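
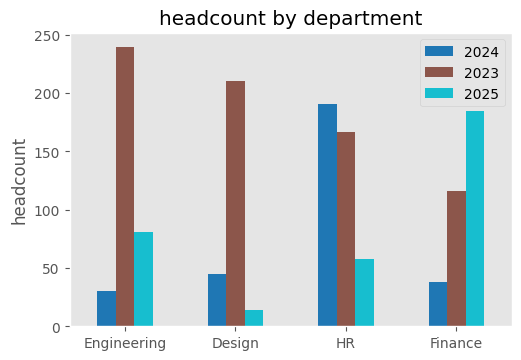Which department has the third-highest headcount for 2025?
Top 4 for 2025: Finance ≈ 180, Engineering ≈ 80, HR ≈ 60, Design ≈ 20.

HR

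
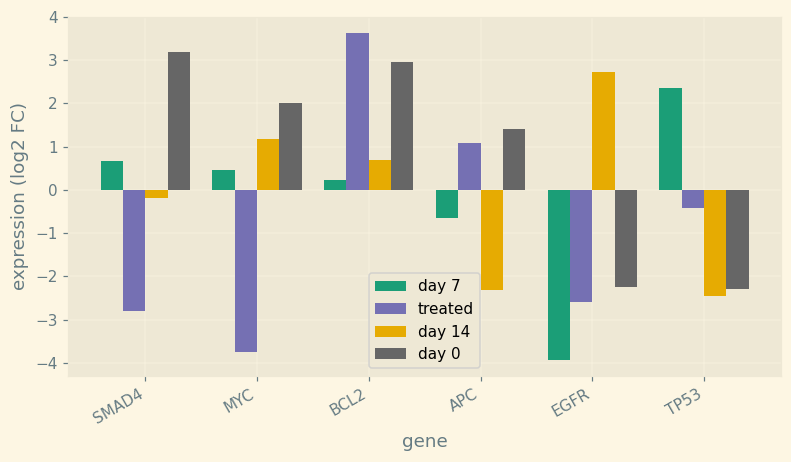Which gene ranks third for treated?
TP53

Top 4 for treated: BCL2 ≈ 4, APC ≈ 1, TP53 ≈ 0, EGFR ≈ -3.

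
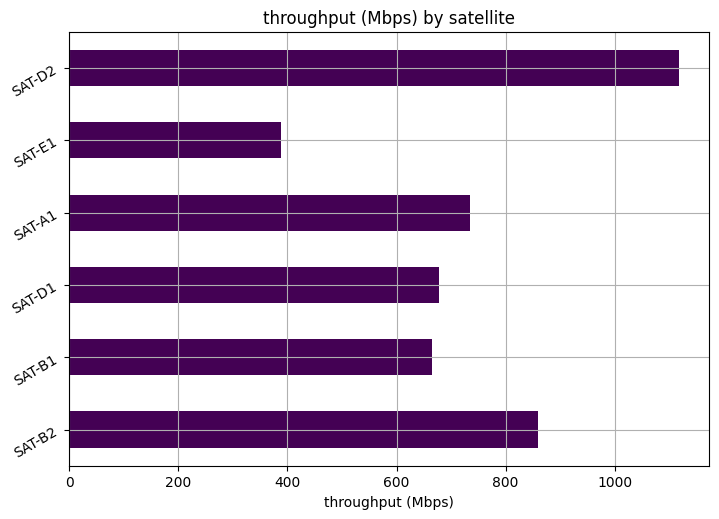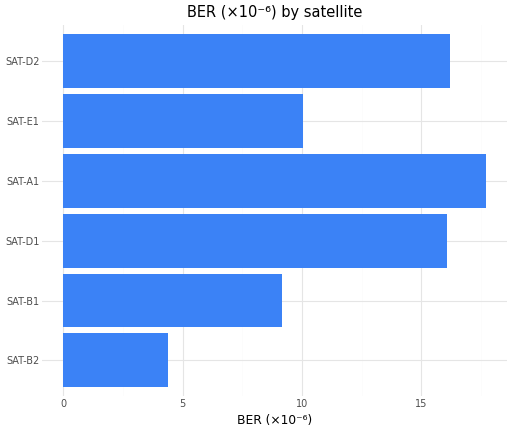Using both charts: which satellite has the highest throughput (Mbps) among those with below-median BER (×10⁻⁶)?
SAT-B2

Chart 2 median BER (×10⁻⁶) ≈ 14; below-median satellites: SAT-B2, SAT-B1, SAT-E1. Among those, SAT-B2 has the highest throughput (Mbps) (≈ 800).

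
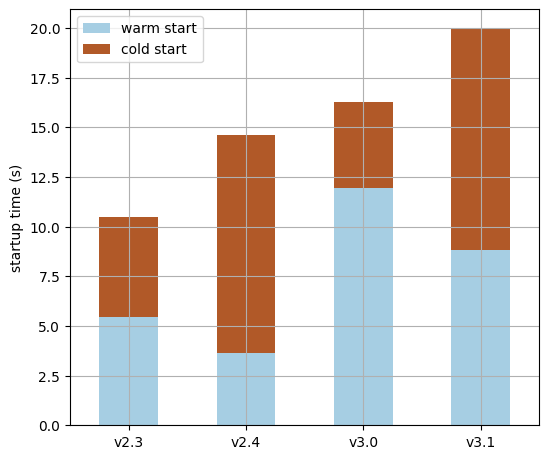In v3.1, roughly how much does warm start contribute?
≈ 8

warm start top ≈ 8, bottom ≈ 0; segment ≈ 8.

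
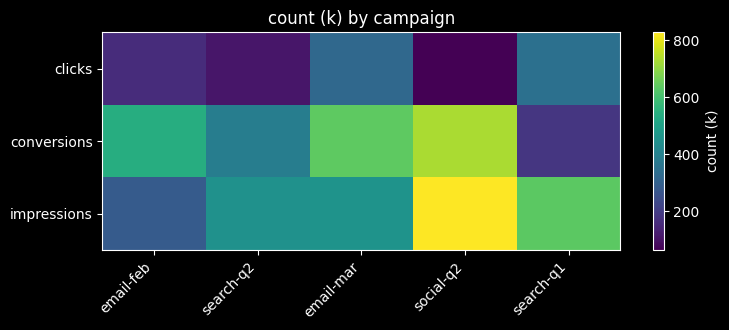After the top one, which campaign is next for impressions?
Top 3 for impressions: social-q2 ≈ 800, search-q1 ≈ 600, email-mar ≈ 500.

search-q1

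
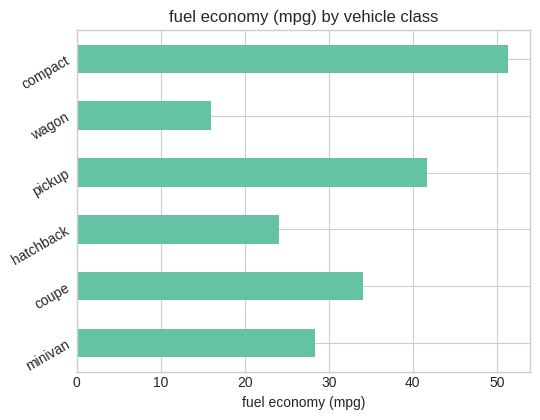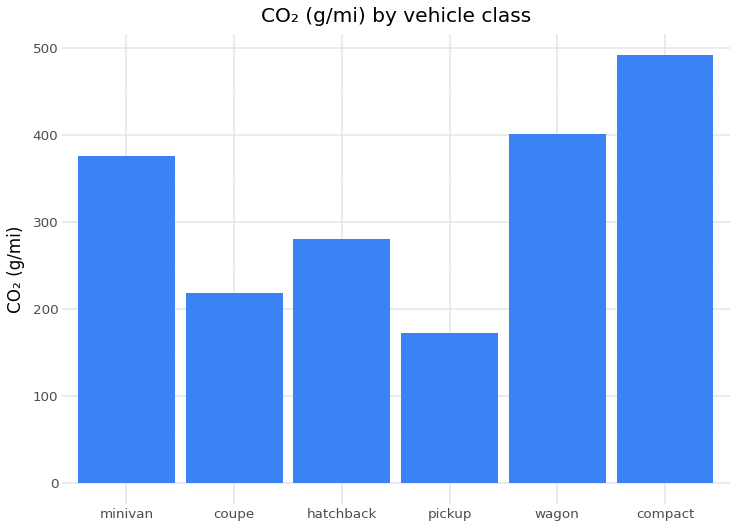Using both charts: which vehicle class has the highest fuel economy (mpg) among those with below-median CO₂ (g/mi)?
Chart 2 median CO₂ (g/mi) ≈ 350; below-median vehicle classes: coupe, hatchback, pickup. Among those, pickup has the highest fuel economy (mpg) (≈ 40).

pickup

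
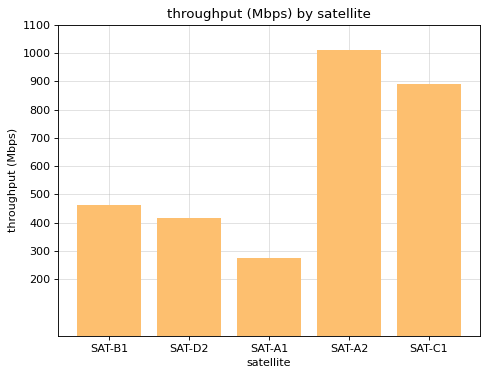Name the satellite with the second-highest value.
Top 3: SAT-A2 ≈ 1000, SAT-C1 ≈ 900, SAT-B1 ≈ 500.

SAT-C1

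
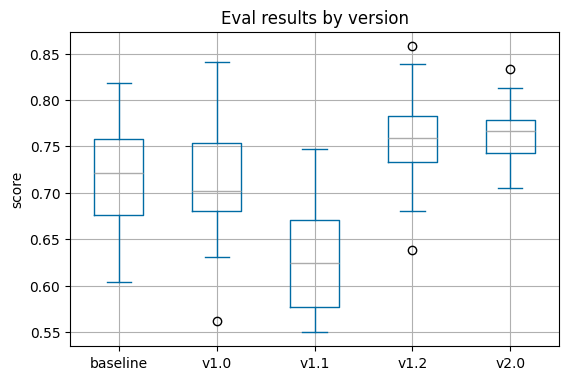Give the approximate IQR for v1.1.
≈ 0.10

Q3 ≈ 0.68, Q1 ≈ 0.58; IQR ≈ 0.10.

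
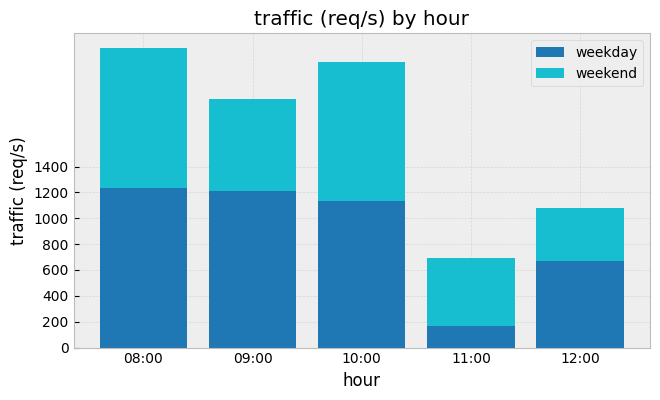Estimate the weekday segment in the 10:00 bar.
≈ 1200

weekday top ≈ 1200, bottom ≈ 0; segment ≈ 1200.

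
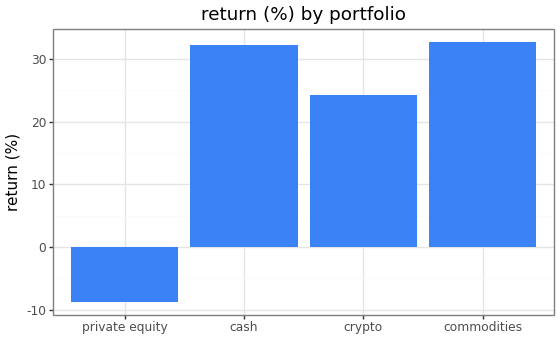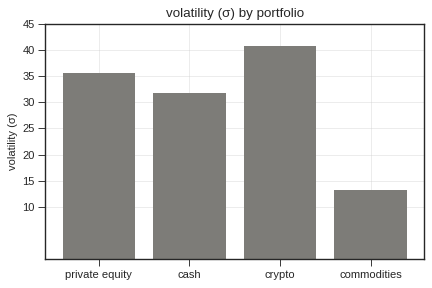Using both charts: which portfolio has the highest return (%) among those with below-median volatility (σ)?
commodities

Chart 2 median volatility (σ) ≈ 35; below-median portfolios: cash, commodities. Among those, commodities has the highest return (%) (≈ 35).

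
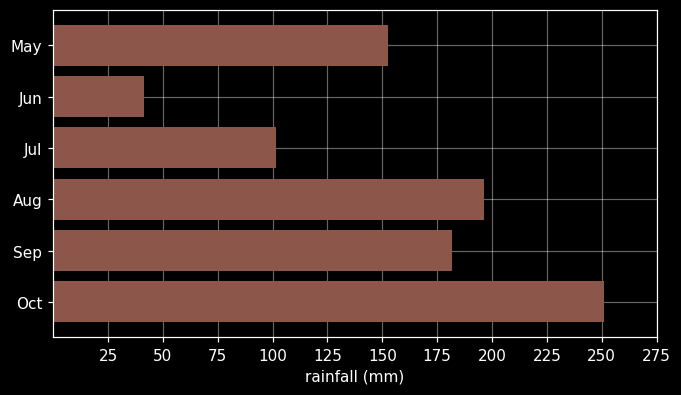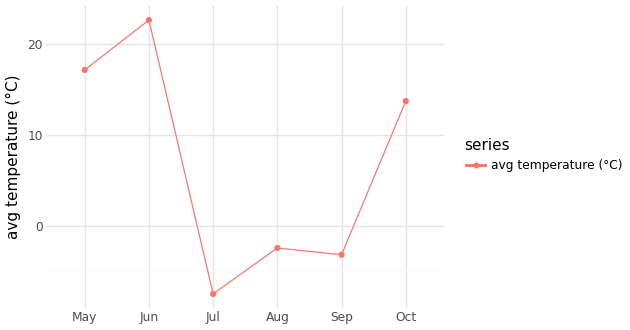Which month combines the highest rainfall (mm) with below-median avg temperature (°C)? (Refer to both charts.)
Aug

Chart 2 median avg temperature (°C) ≈ 5; below-median months: Jul, Aug, Sep. Among those, Aug has the highest rainfall (mm) (≈ 200).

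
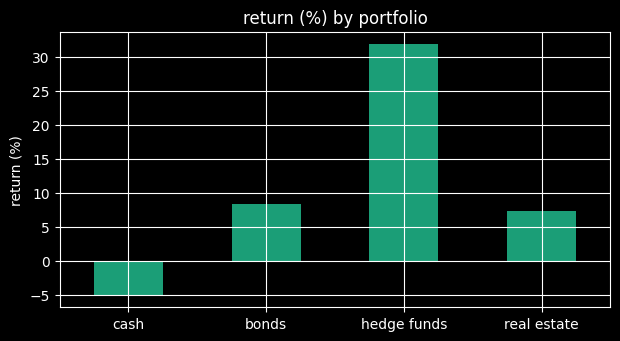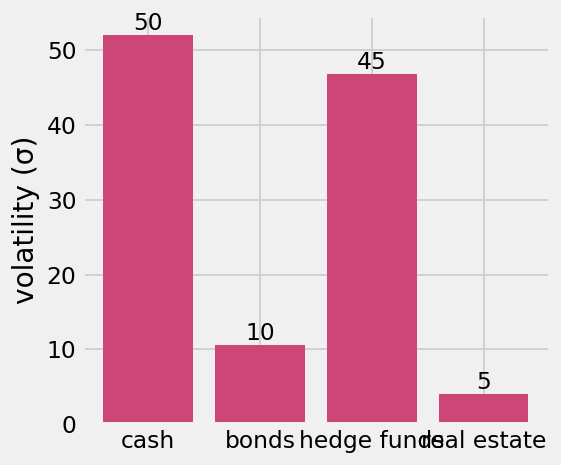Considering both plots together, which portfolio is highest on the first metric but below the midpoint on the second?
Chart 2 median volatility (σ) ≈ 30; below-median portfolios: bonds, real estate. Among those, bonds has the highest return (%) (≈ 10).

bonds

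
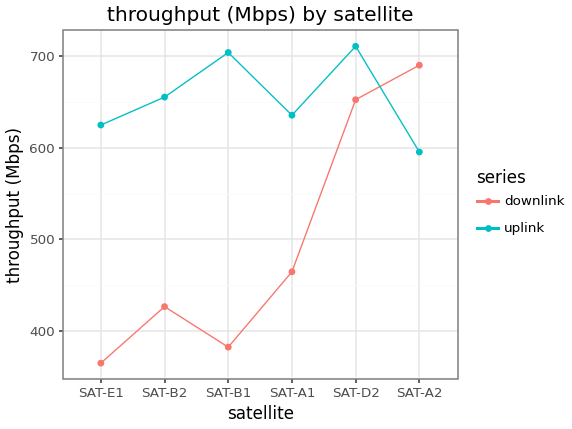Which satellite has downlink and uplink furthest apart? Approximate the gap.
SAT-B1: downlink ≈ 400, uplink ≈ 700 → gap ≈ 300. Next-largest (SAT-E1) is only ≈ 250.

SAT-B1, ≈ 300 Mbps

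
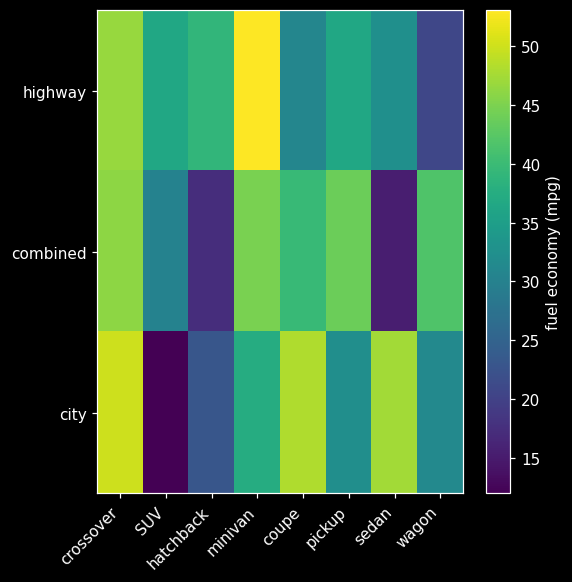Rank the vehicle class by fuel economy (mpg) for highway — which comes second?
crossover

Top 3 for highway: minivan ≈ 55, crossover ≈ 45, hatchback ≈ 40.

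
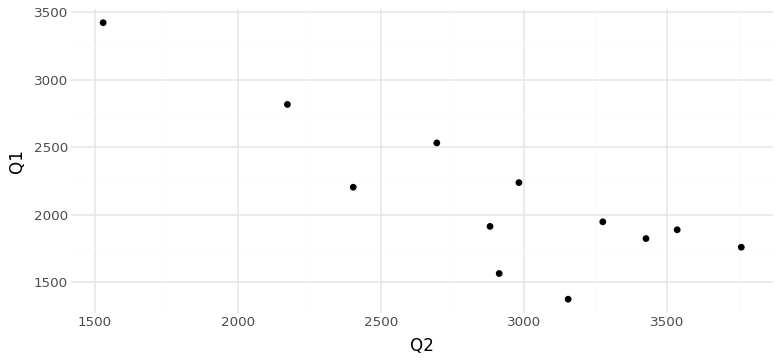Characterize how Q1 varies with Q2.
negative, strong

Points are negatively correlated; strong (|r| ≈ 0.8).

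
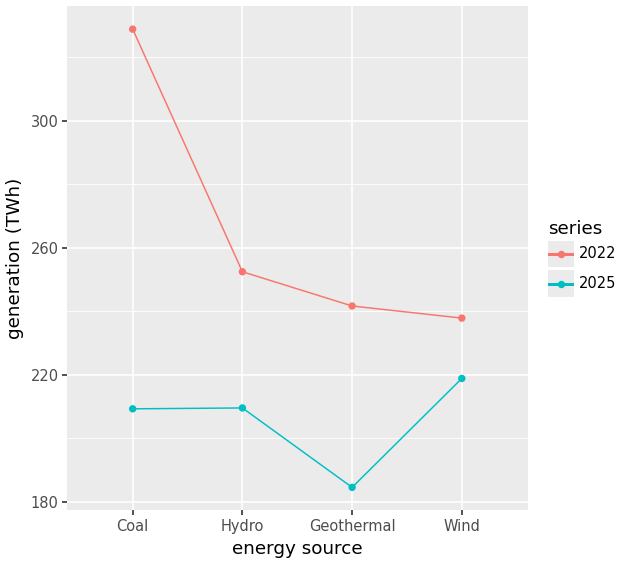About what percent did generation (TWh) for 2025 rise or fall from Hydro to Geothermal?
Hydro ≈ 200, Geothermal ≈ 180; (180 − 200) / 200 ≈ -10%.

≈ -10%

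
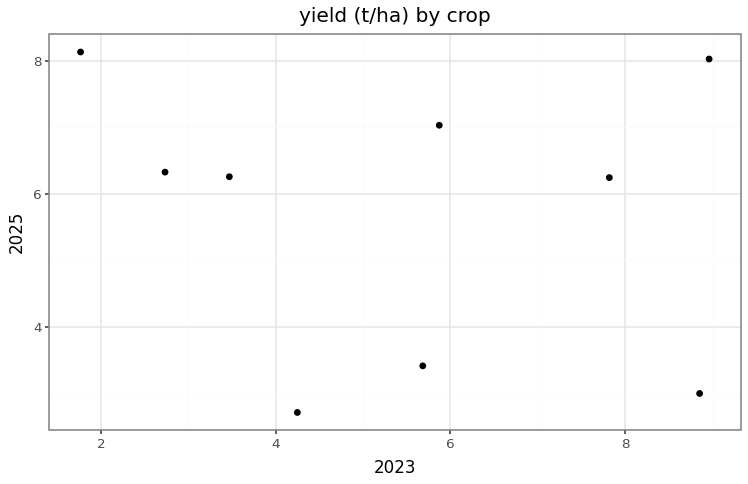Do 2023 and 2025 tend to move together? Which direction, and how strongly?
no clear correlation

Points are roughly uncorrelated; weak (|r| ≈ 0.2).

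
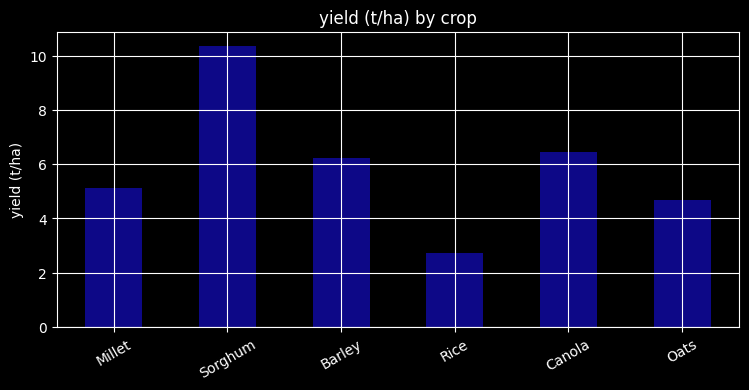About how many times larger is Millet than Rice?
≈ 1.67×

Millet ≈ 5, Rice ≈ 3; 5/3 ≈ 1.67.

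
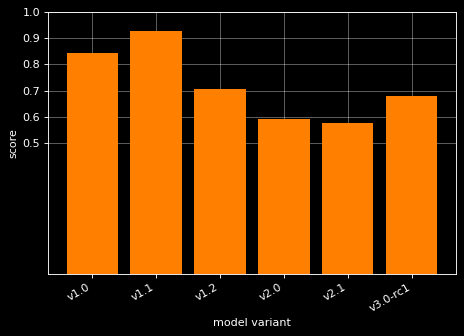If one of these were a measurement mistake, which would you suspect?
v1.1 ≈ 0.9; the rest sit between ≈ 0.6 and ≈ 0.8.

v1.1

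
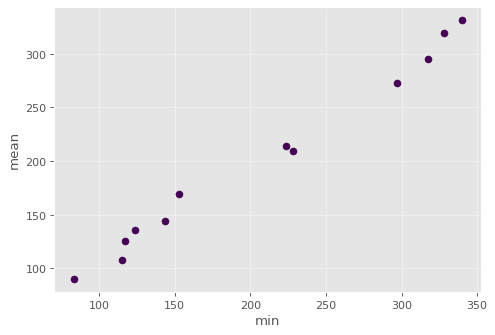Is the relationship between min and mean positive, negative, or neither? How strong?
positive, strong

Points are positively correlated; strong (|r| ≈ 1.0).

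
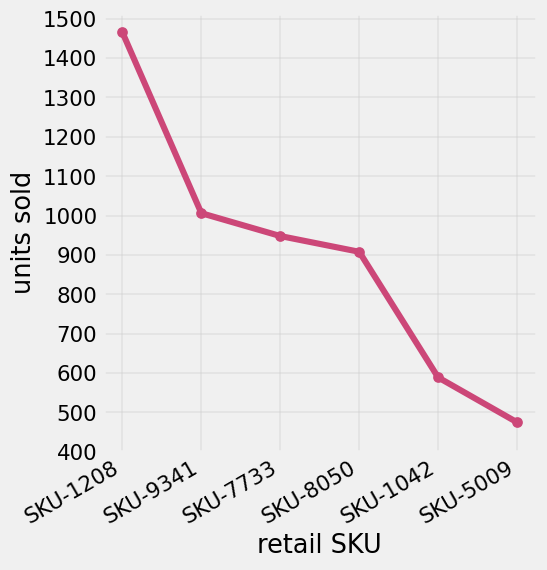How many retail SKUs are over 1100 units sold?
1

Above 1100: SKU-1208.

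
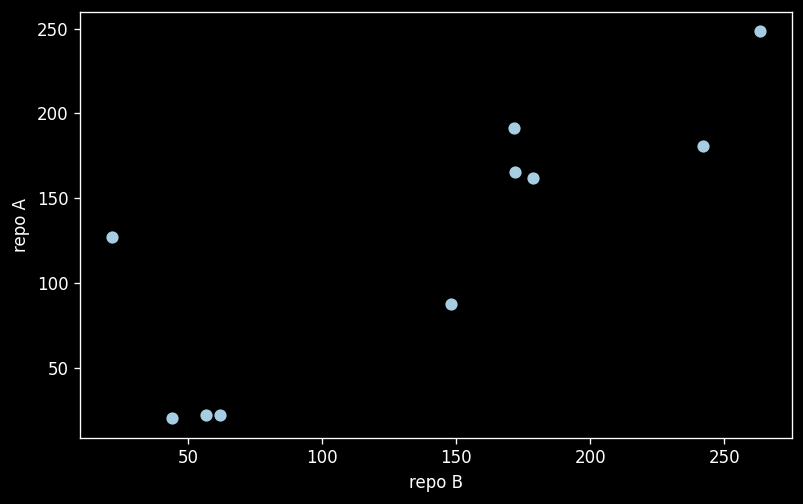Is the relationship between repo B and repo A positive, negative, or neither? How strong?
positive, strong

Points are positively correlated; strong (|r| ≈ 0.8).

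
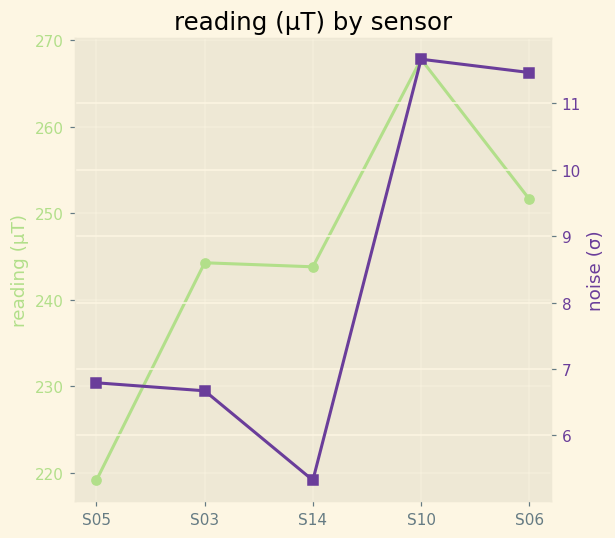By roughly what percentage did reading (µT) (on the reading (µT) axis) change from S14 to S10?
≈ +10.2%

S14 ≈ 245, S10 ≈ 270; (270 − 245) / 245 ≈ +10.2%.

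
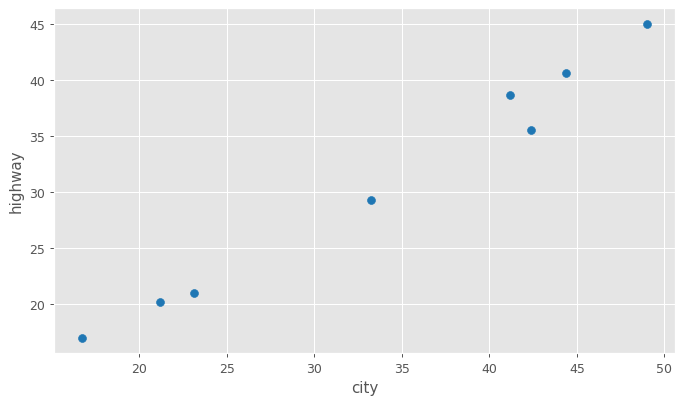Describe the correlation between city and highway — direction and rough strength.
positive, strong

Points are positively correlated; strong (|r| ≈ 1.0).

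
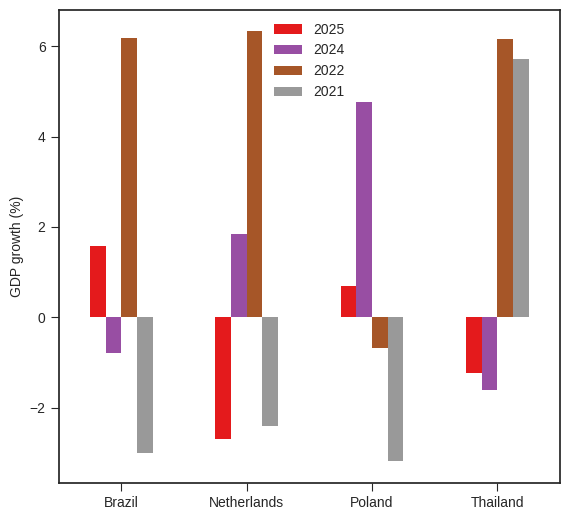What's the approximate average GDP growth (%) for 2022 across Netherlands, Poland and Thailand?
(6 + -1 + 6) / 3 ≈ 4.

≈ 4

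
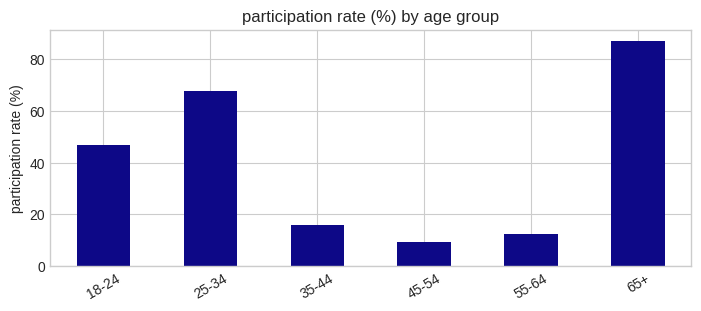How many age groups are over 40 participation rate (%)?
3

Above 40: 18-24, 25-34, 65+.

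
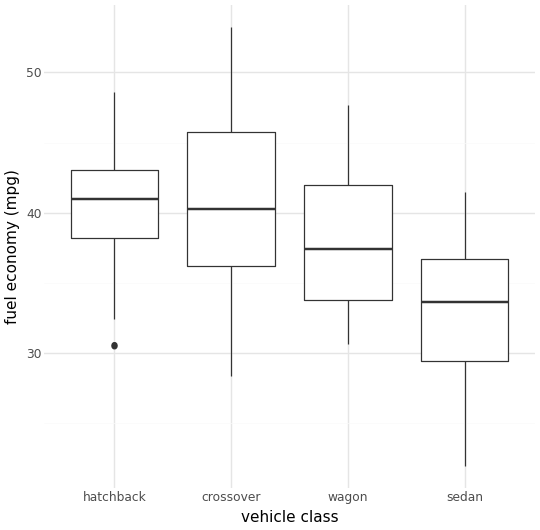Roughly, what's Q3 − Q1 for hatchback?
Q3 ≈ 43, Q1 ≈ 38; IQR ≈ 5.

≈ 5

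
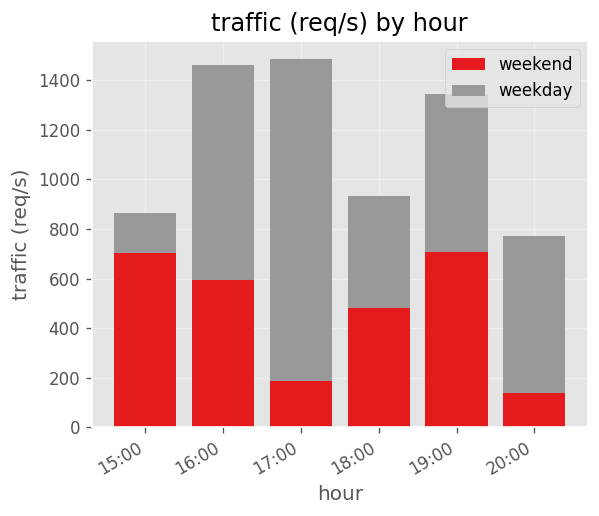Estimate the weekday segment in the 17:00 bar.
≈ 1200

weekday top ≈ 1400, bottom ≈ 200; segment ≈ 1200.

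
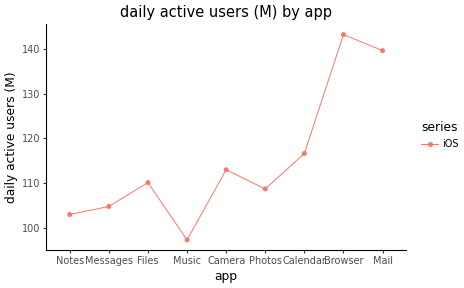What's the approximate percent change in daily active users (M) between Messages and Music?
≈ -9.5%

Messages ≈ 105, Music ≈ 95; (95 − 105) / 105 ≈ -9.5%.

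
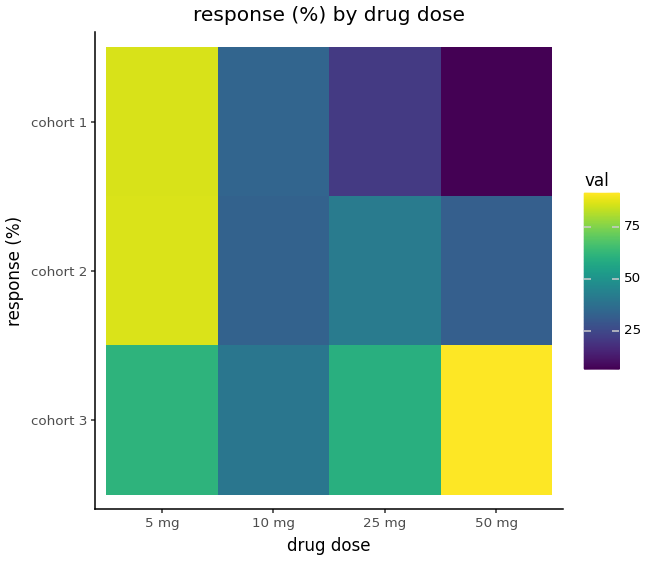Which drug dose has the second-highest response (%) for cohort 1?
10 mg

Top 3 for cohort 1: 5 mg ≈ 90, 10 mg ≈ 30, 25 mg ≈ 20.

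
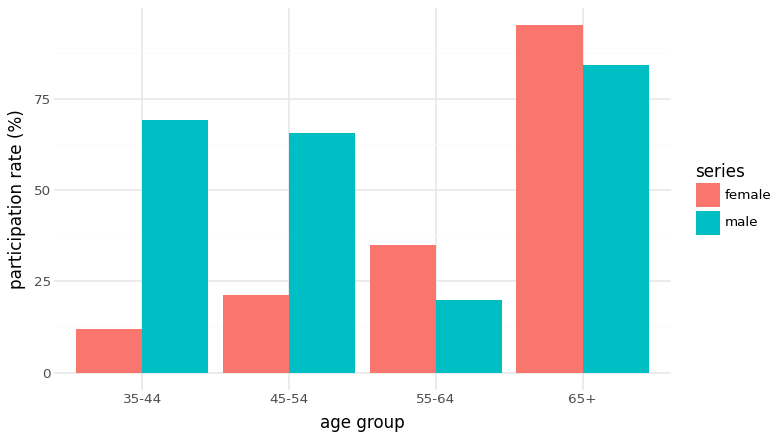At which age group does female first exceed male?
45-54: female ≈ 20 vs male ≈ 70 (not yet); 55-64: female ≈ 30 vs male ≈ 20 (first crossover).

55-64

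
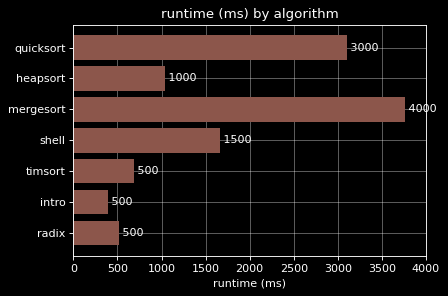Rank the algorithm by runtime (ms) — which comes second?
Top 3: mergesort ≈ 4000, quicksort ≈ 3000, shell ≈ 1500.

quicksort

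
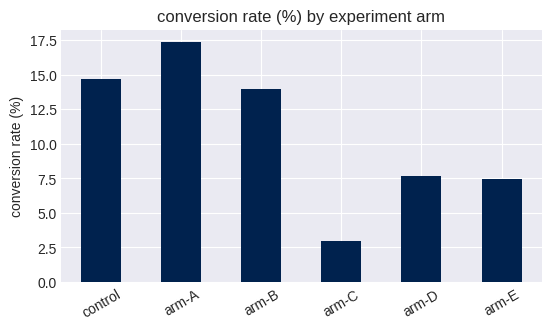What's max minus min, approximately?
≈ 16

Max arm-A ≈ 18, min arm-C ≈ 2; range ≈ 16.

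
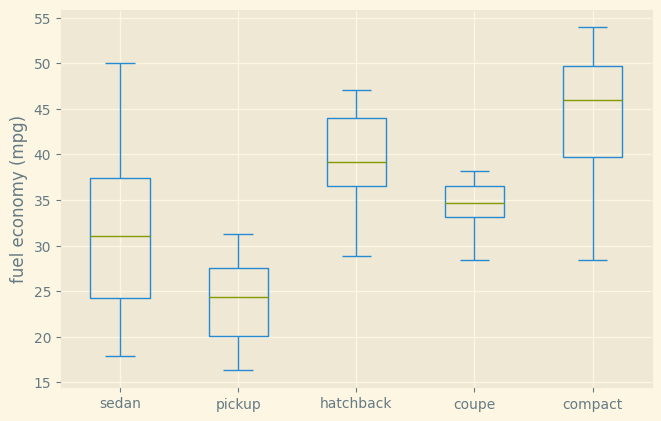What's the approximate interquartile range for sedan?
≈ 14

Q3 ≈ 38, Q1 ≈ 24; IQR ≈ 14.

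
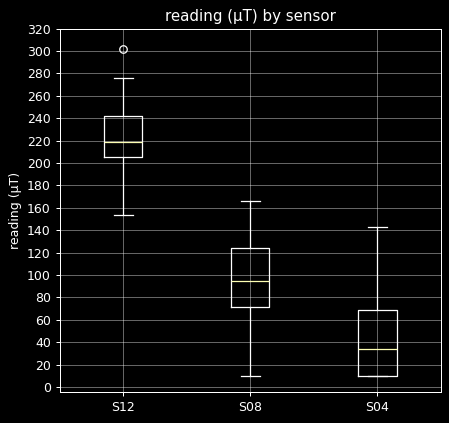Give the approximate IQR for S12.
≈ 40

Q3 ≈ 240, Q1 ≈ 200; IQR ≈ 40.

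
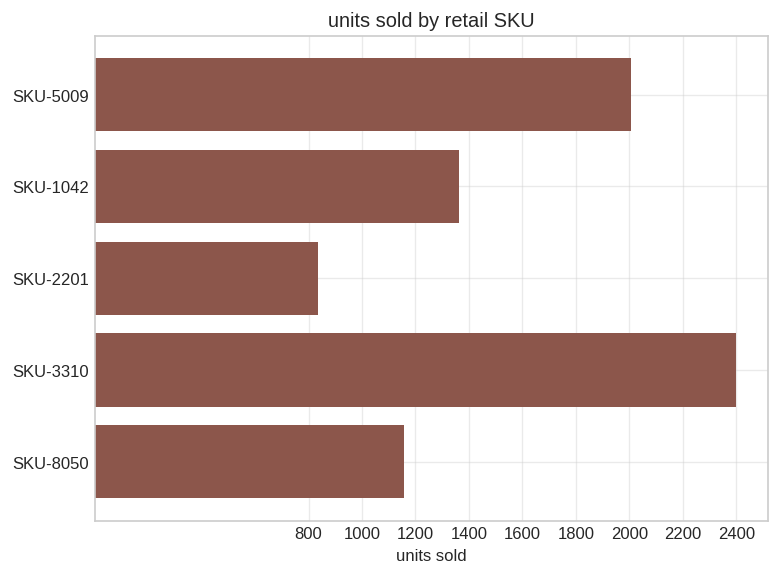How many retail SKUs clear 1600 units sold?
Above 1600: SKU-5009, SKU-3310.

2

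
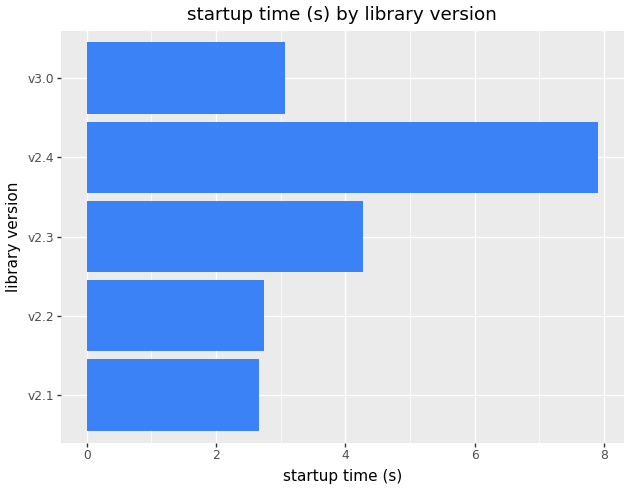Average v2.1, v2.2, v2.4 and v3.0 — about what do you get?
(3 + 3 + 8 + 3) / 4 ≈ 4.

≈ 4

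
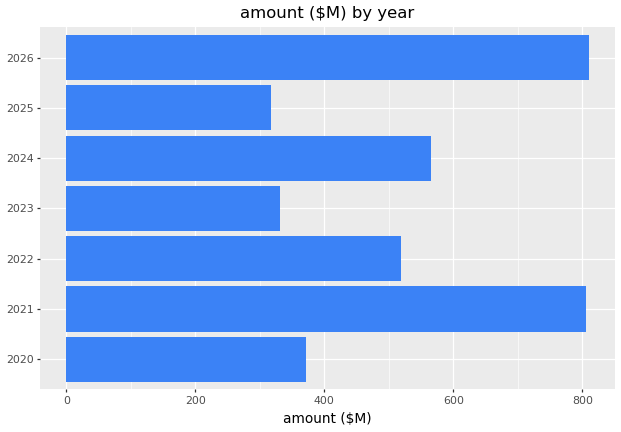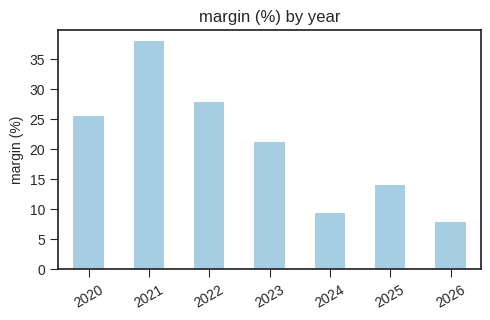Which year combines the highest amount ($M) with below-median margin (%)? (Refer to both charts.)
2026

Chart 2 median margin (%) ≈ 20; below-median years: 2024, 2025, 2026. Among those, 2026 has the highest amount ($M) (≈ 800).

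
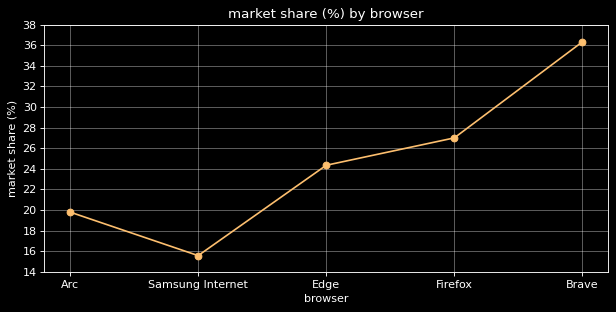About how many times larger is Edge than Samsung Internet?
Edge ≈ 24, Samsung Internet ≈ 16; 24/16 ≈ 1.5.

≈ 1.5×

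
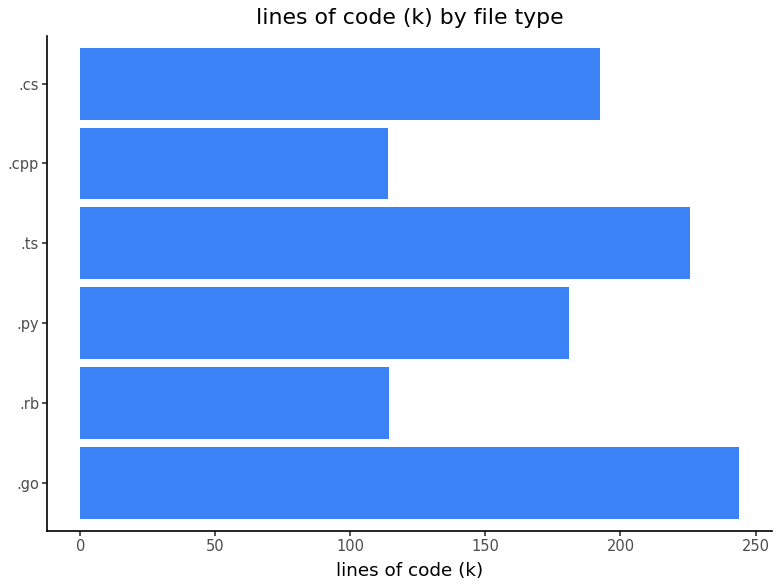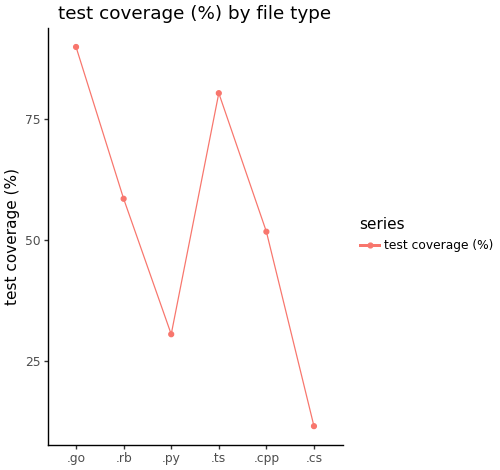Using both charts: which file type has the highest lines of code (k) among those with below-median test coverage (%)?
Chart 2 median test coverage (%) ≈ 60; below-median file types: .py, .cpp, .cs. Among those, .cs has the highest lines of code (k) (≈ 200).

.cs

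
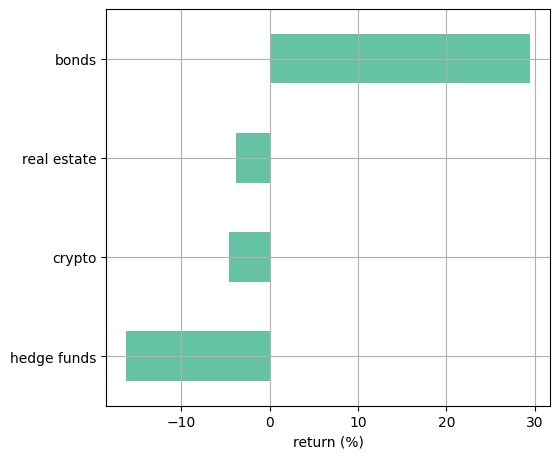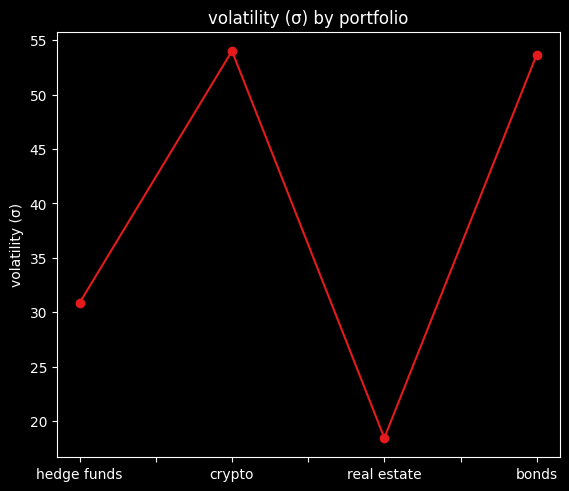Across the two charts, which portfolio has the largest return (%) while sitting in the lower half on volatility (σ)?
real estate

Chart 2 median volatility (σ) ≈ 40; below-median portfolios: hedge funds, real estate. Among those, real estate has the highest return (%) (≈ -5).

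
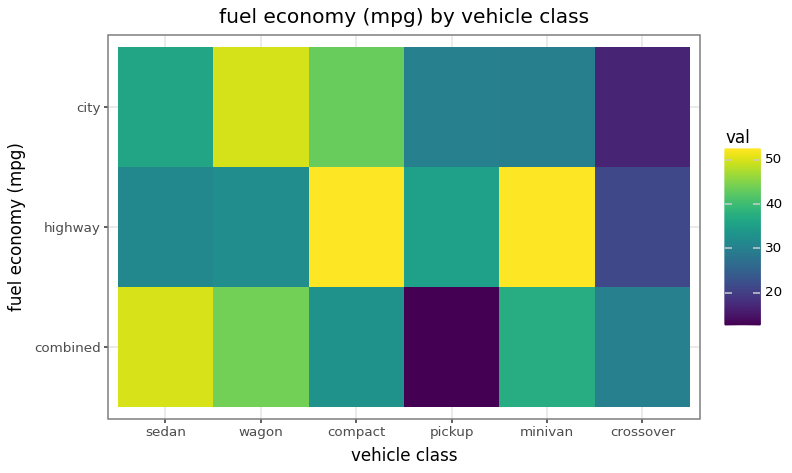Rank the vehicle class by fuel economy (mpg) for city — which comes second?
compact

Top 3 for city: wagon ≈ 50, compact ≈ 45, sedan ≈ 35.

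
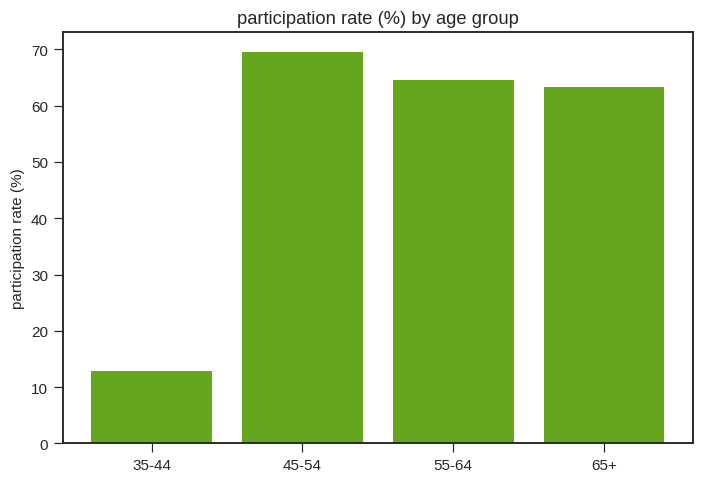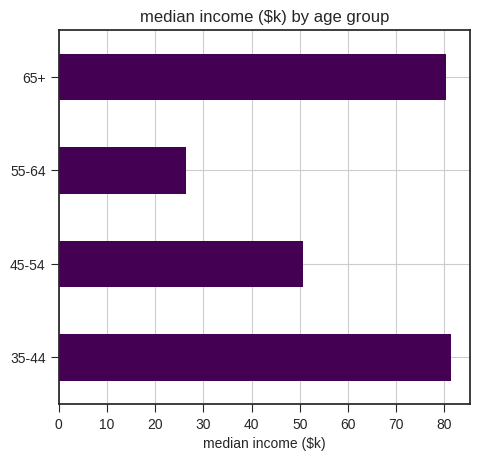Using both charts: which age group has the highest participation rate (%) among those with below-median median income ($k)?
Chart 2 median median income ($k) ≈ 70; below-median age groups: 45-54, 55-64. Among those, 45-54 has the highest participation rate (%) (≈ 70).

45-54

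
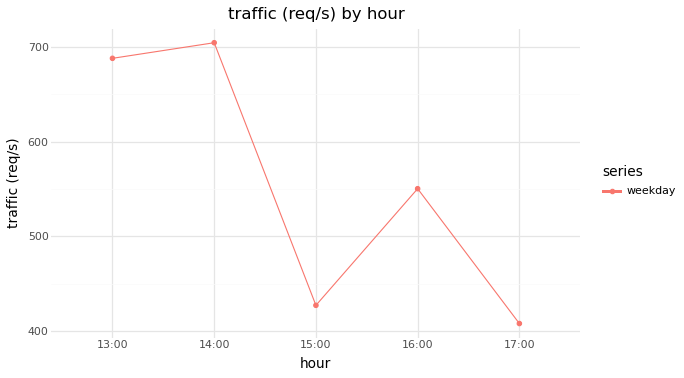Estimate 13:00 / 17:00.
≈ 1.75×

13:00 ≈ 700, 17:00 ≈ 400; 700/400 ≈ 1.75.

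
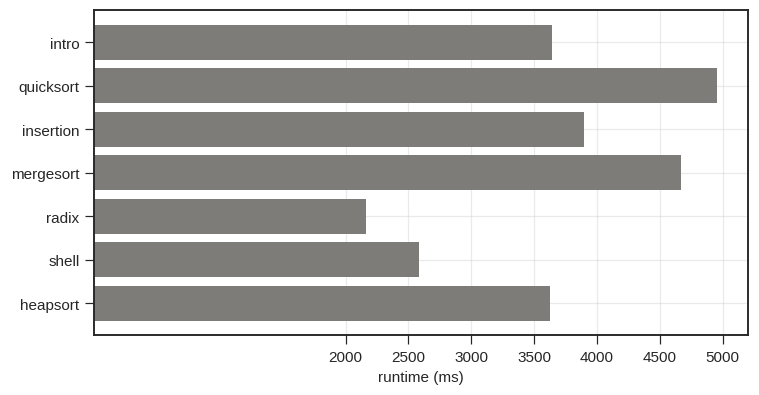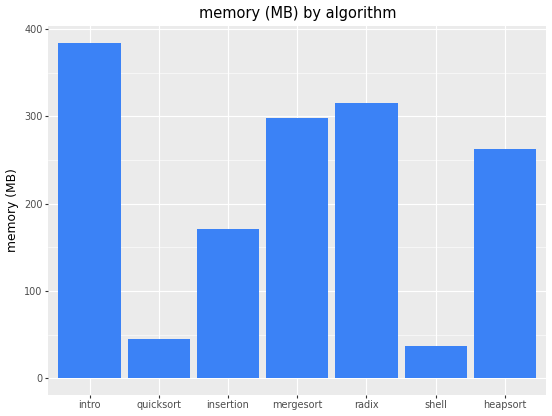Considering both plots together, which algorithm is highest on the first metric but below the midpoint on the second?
Chart 2 median memory (MB) ≈ 250; below-median algorithms: quicksort, insertion, shell. Among those, quicksort has the highest runtime (ms) (≈ 5000).

quicksort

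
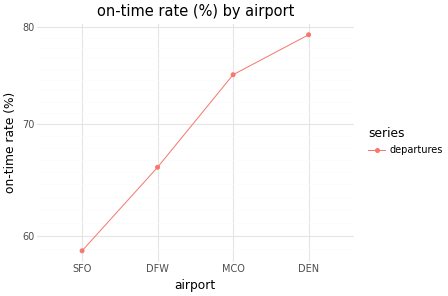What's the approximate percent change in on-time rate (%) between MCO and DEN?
≈ +8.1%

MCO ≈ 74, DEN ≈ 80; (80 − 74) / 74 ≈ +8.1%.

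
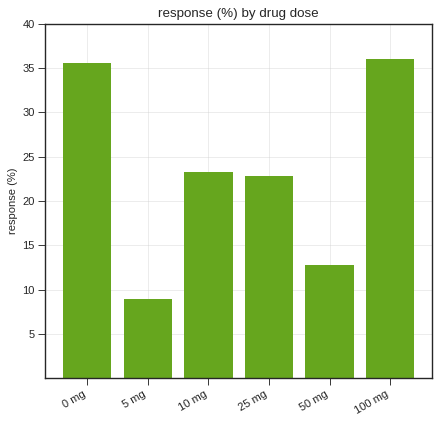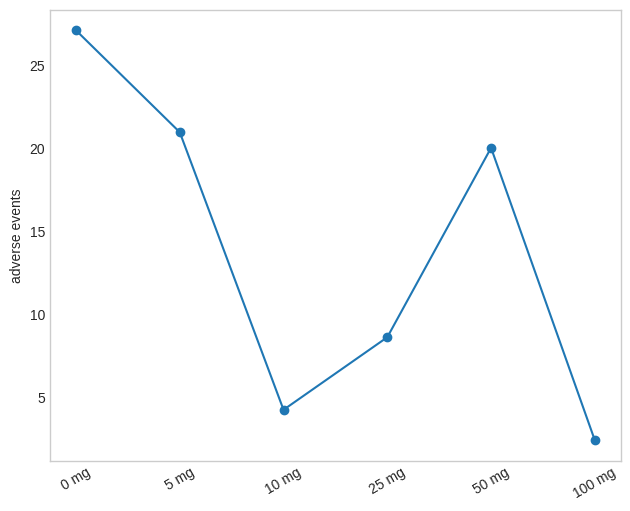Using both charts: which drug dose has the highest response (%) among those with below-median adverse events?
Chart 2 median adverse events ≈ 15; below-median drug doses: 10 mg, 25 mg, 100 mg. Among those, 100 mg has the highest response (%) (≈ 35).

100 mg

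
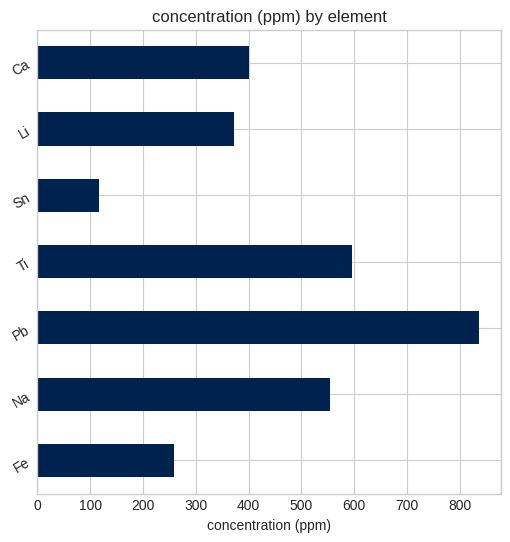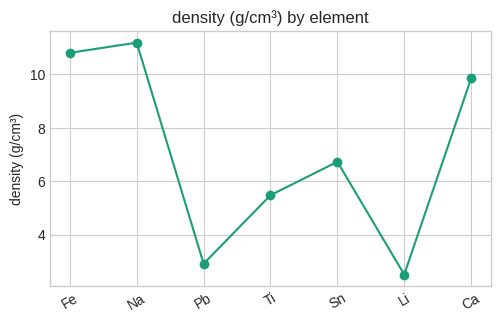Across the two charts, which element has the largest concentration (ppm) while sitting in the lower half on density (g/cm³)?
Chart 2 median density (g/cm³) ≈ 6; below-median elements: Pb, Ti, Li. Among those, Pb has the highest concentration (ppm) (≈ 800).

Pb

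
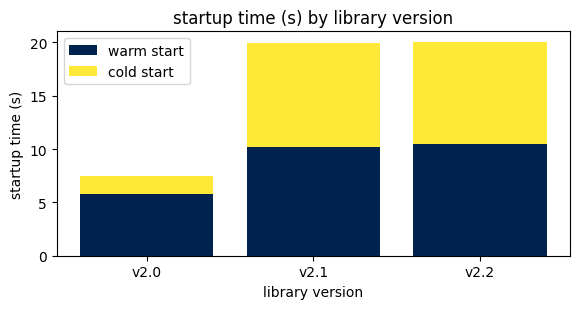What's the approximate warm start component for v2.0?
warm start top ≈ 6, bottom ≈ 0; segment ≈ 6.

≈ 6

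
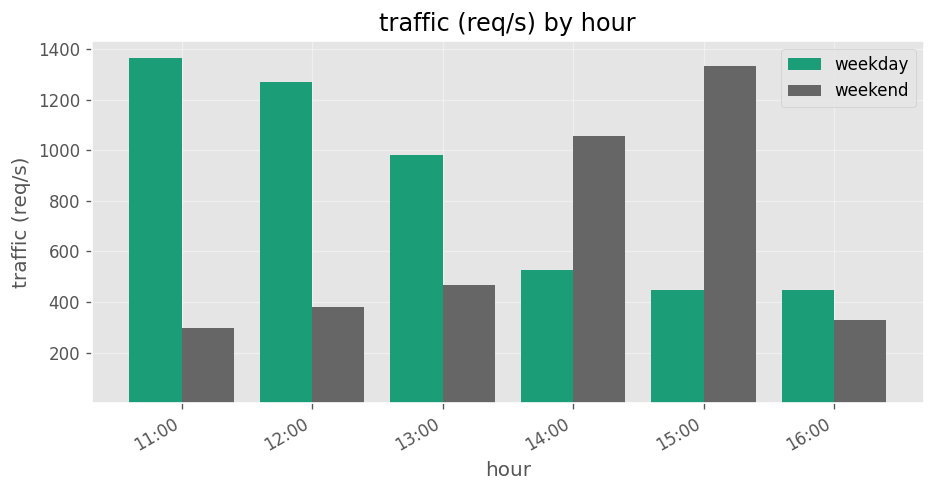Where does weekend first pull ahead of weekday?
13:00: weekend ≈ 400 vs weekday ≈ 1000 (not yet); 14:00: weekend ≈ 1000 vs weekday ≈ 600 (first crossover).

14:00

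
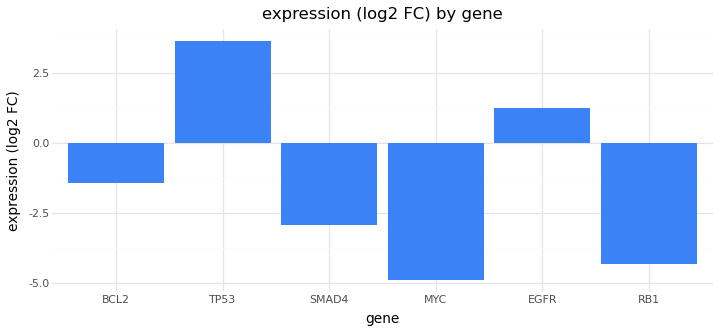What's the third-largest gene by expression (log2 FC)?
BCL2

Top 4: TP53 ≈ 4, EGFR ≈ 1, BCL2 ≈ -1, SMAD4 ≈ -3.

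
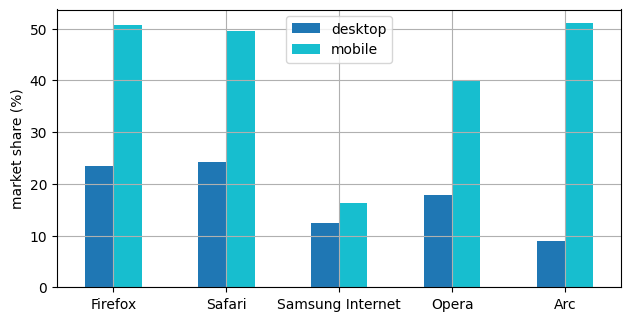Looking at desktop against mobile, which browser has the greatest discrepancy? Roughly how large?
Arc: desktop ≈ 10, mobile ≈ 50 → gap ≈ 40. Next-largest (Firefox) is only ≈ 25.

Arc, ≈ 40 %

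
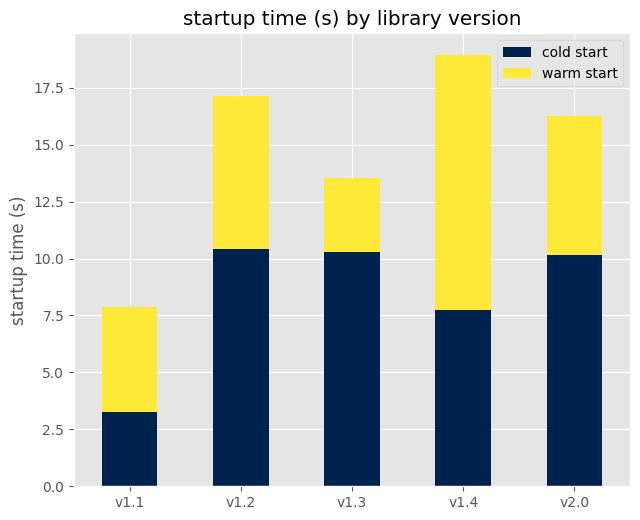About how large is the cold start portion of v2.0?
≈ 10

cold start top ≈ 10, bottom ≈ 0; segment ≈ 10.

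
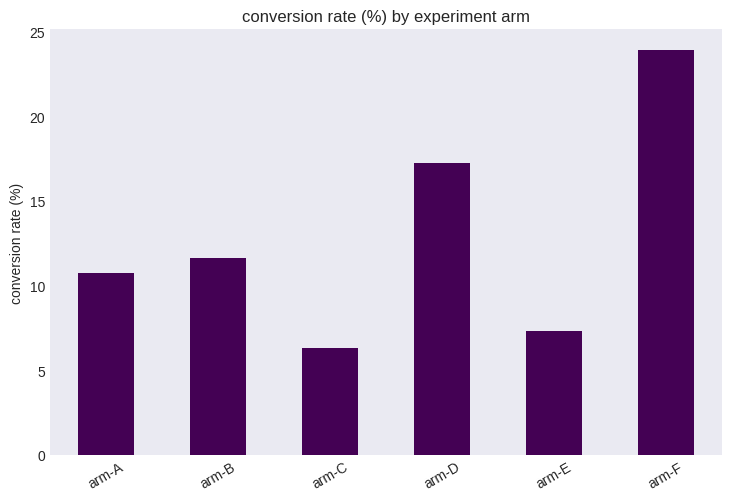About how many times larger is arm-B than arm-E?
arm-B ≈ 12, arm-E ≈ 8; 12/8 ≈ 1.5.

≈ 1.5×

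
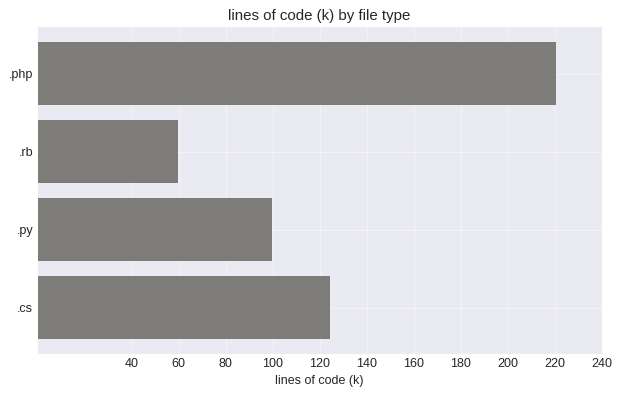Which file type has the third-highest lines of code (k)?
.py

Top 4: .php ≈ 220, .cs ≈ 120, .py ≈ 100, .rb ≈ 60.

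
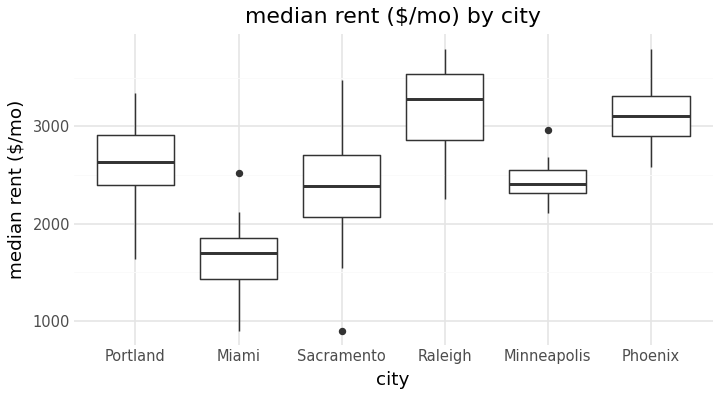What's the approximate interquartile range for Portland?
≈ 600

Q3 ≈ 3000, Q1 ≈ 2400; IQR ≈ 600.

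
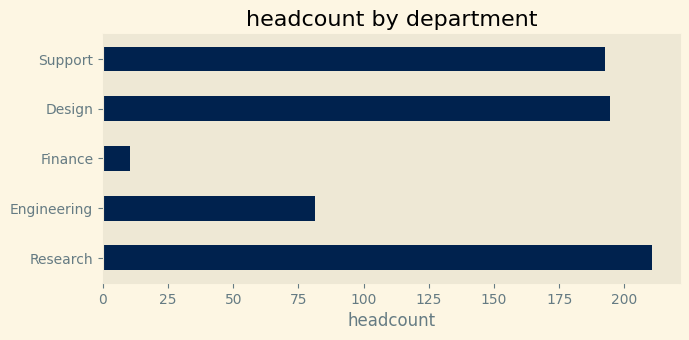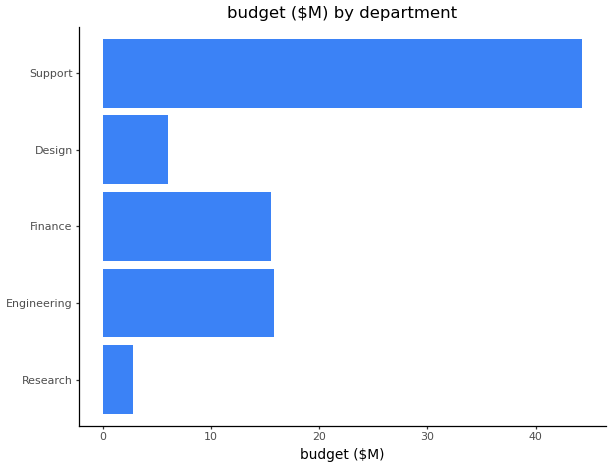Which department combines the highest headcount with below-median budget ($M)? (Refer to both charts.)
Research

Chart 2 median budget ($M) ≈ 15; below-median departments: Research, Design. Among those, Research has the highest headcount (≈ 220).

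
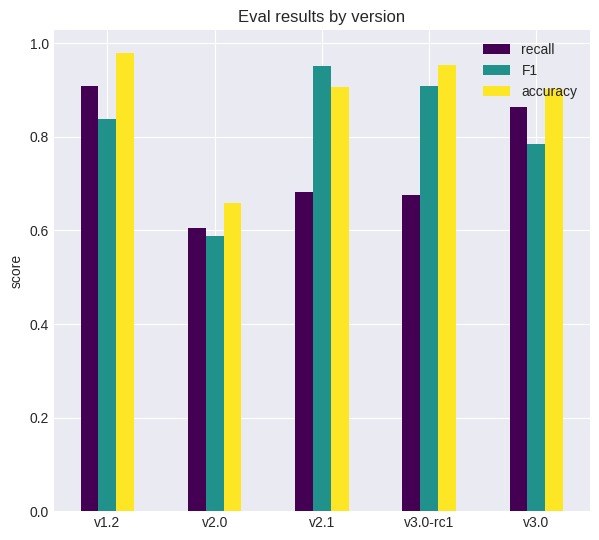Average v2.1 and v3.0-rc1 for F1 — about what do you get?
(1.0 + 0.9) / 2 ≈ 0.95.

≈ 0.95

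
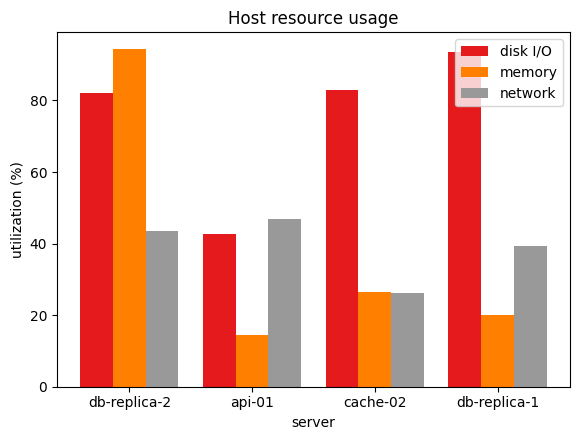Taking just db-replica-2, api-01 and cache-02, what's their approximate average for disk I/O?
≈ 67

(80 + 40 + 80) / 3 ≈ 67.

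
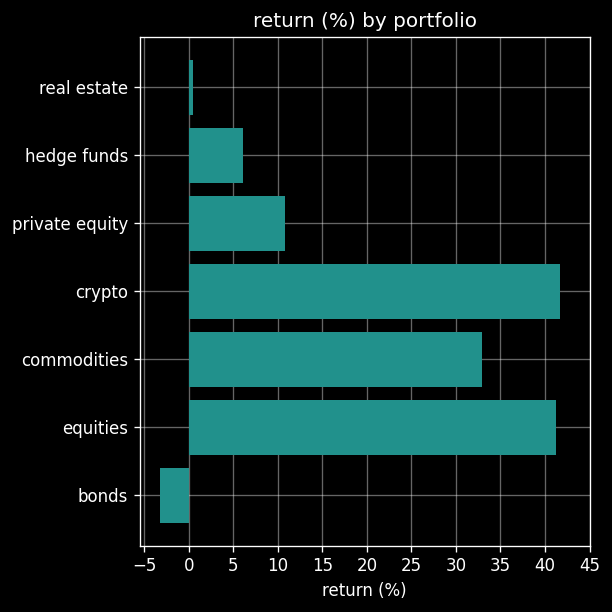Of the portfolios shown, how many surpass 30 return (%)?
3

Above 30: crypto, commodities, equities.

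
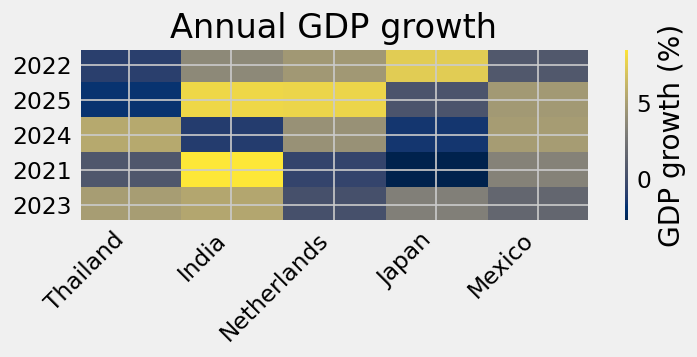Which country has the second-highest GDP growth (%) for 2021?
Mexico

Top 3 for 2021: India ≈ 9, Mexico ≈ 3, Thailand ≈ 1.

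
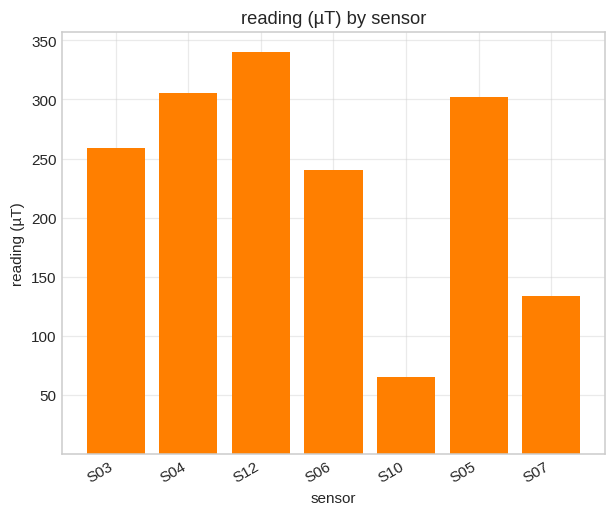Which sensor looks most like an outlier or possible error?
S10

S10 ≈ 50; the rest sit between ≈ 150 and ≈ 350.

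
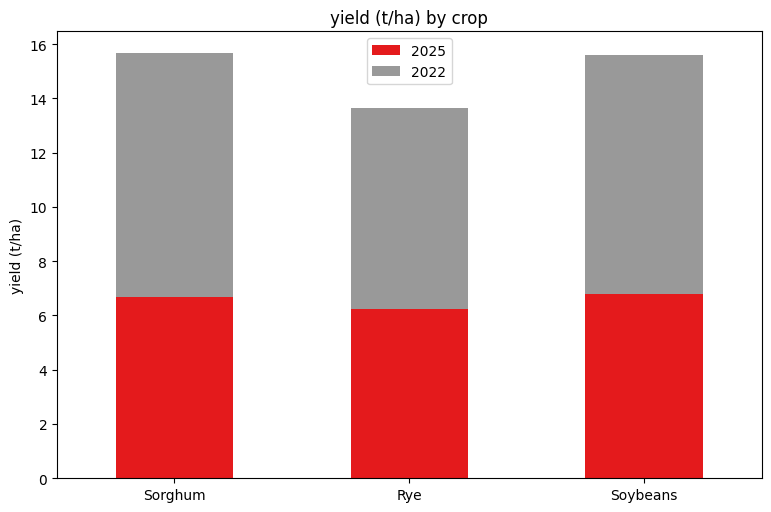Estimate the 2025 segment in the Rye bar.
2025 top ≈ 6, bottom ≈ 0; segment ≈ 6.

≈ 6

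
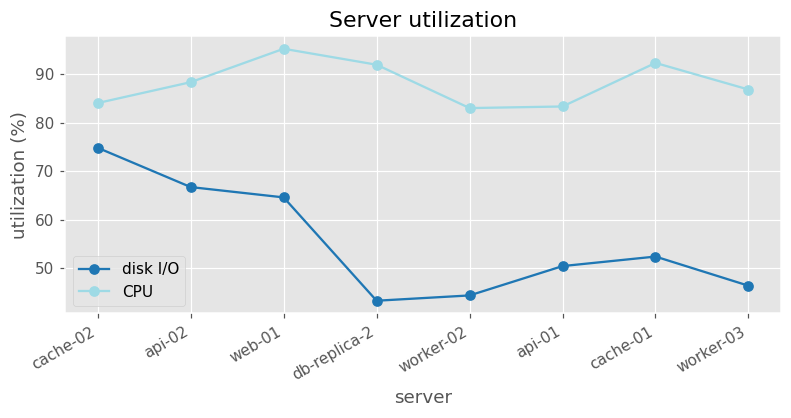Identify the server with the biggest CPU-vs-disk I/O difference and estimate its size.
db-replica-2, ≈ 45 %

db-replica-2: CPU ≈ 90, disk I/O ≈ 45 → gap ≈ 45. Next-largest (worker-03) is only ≈ 40.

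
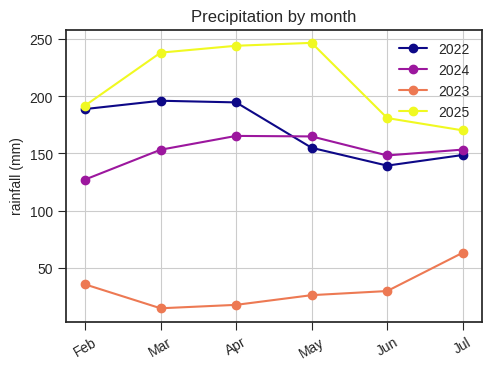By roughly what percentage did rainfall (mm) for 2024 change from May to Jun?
≈ -12.5%

May ≈ 160, Jun ≈ 140; (140 − 160) / 160 ≈ -12.5%.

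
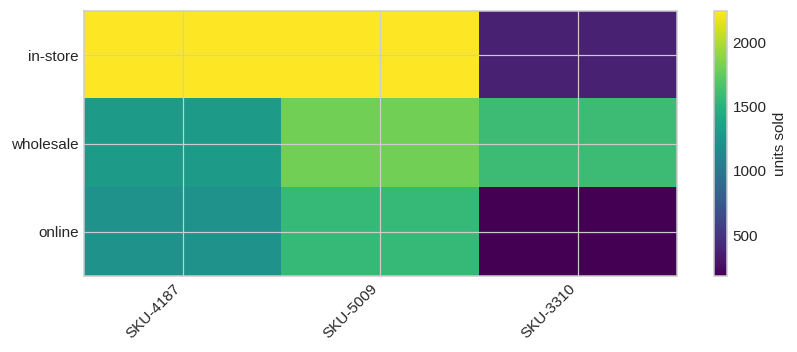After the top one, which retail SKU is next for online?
SKU-4187

Top 3 for online: SKU-5009 ≈ 1600, SKU-4187 ≈ 1200, SKU-3310 ≈ 200.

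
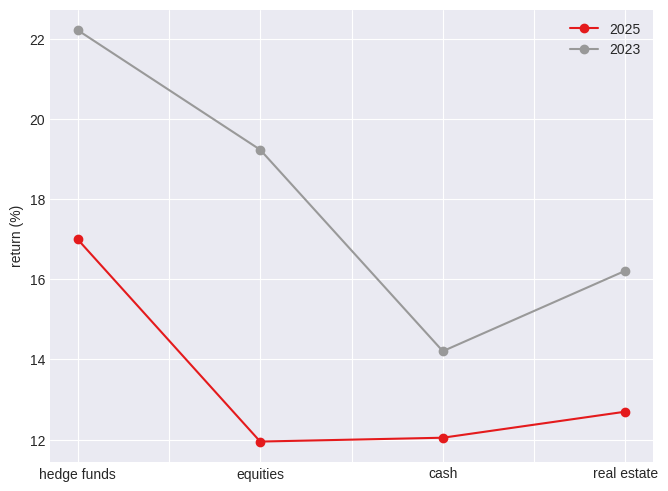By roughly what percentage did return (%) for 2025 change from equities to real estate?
≈ +8.3%

equities ≈ 12, real estate ≈ 13; (13 − 12) / 12 ≈ +8.3%.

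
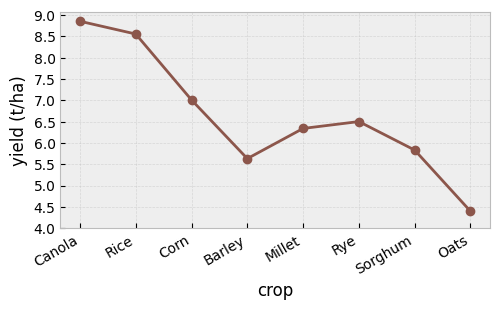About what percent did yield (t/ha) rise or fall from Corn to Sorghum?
Corn ≈ 7.0, Sorghum ≈ 6.0; (6.0 − 7.0) / 7.0 ≈ -14.3%.

≈ -14.3%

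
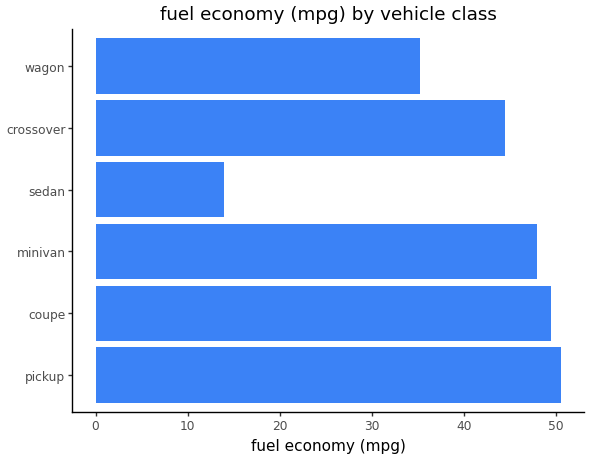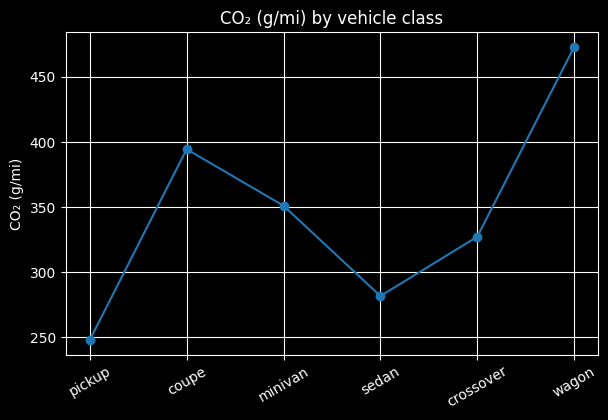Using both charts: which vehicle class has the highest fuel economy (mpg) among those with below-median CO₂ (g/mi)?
pickup

Chart 2 median CO₂ (g/mi) ≈ 350; below-median vehicle classes: pickup, sedan, crossover. Among those, pickup has the highest fuel economy (mpg) (≈ 50).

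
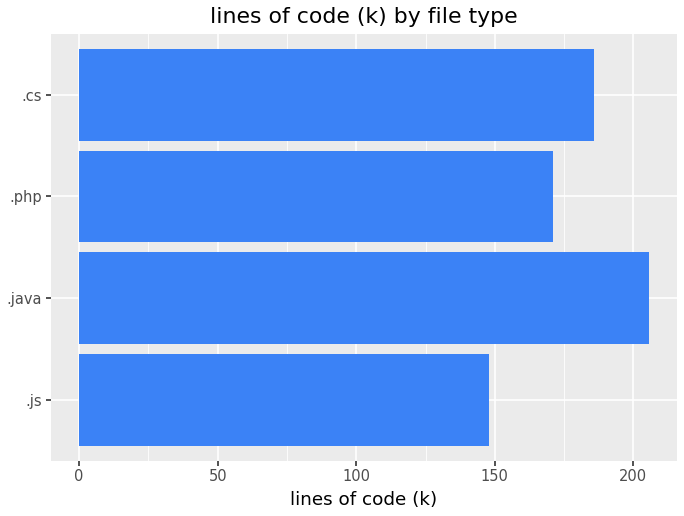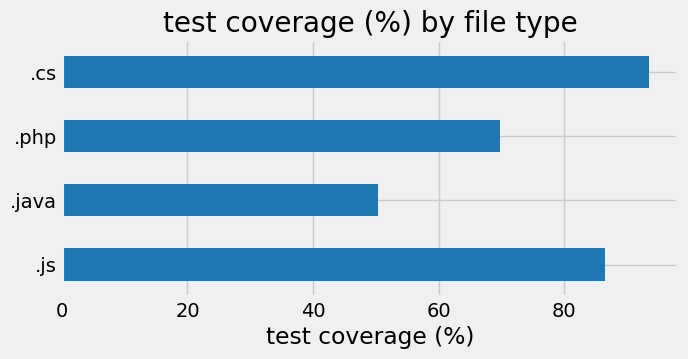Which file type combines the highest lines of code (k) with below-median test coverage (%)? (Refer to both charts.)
.java

Chart 2 median test coverage (%) ≈ 80; below-median file types: .java, .php. Among those, .java has the highest lines of code (k) (≈ 200).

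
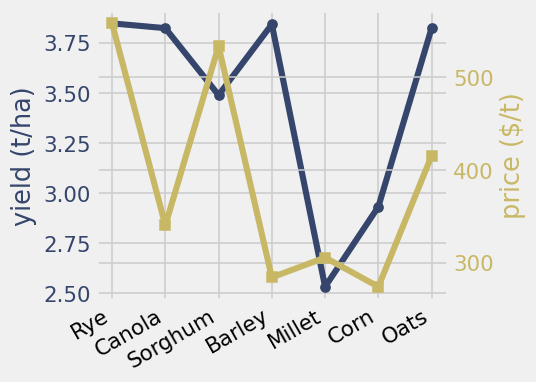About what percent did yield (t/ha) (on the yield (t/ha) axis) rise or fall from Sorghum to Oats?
≈ +11.8%

Sorghum ≈ 3.4, Oats ≈ 3.8; (3.8 − 3.4) / 3.4 ≈ +11.8%.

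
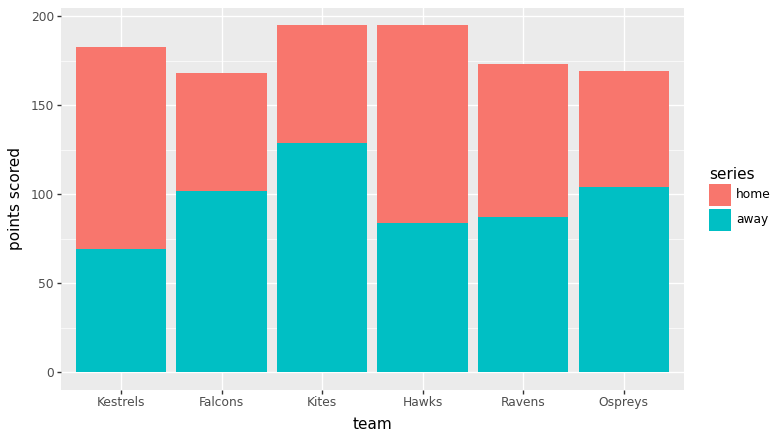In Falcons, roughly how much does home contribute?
≈ 60

home top ≈ 160, bottom ≈ 100; segment ≈ 60.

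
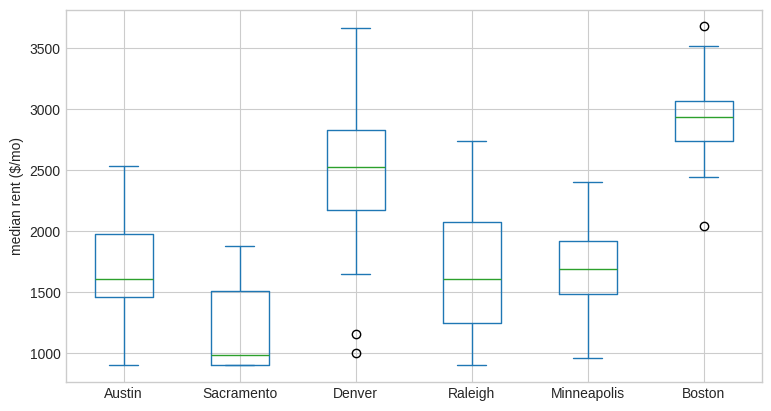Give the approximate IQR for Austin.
Q3 ≈ 2000, Q1 ≈ 1400; IQR ≈ 600.

≈ 600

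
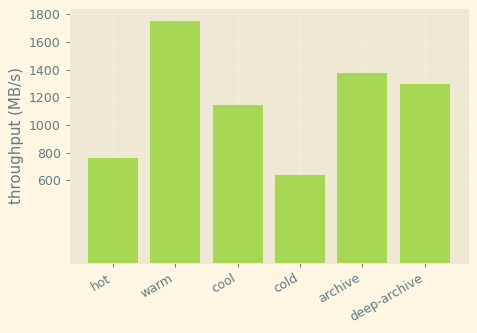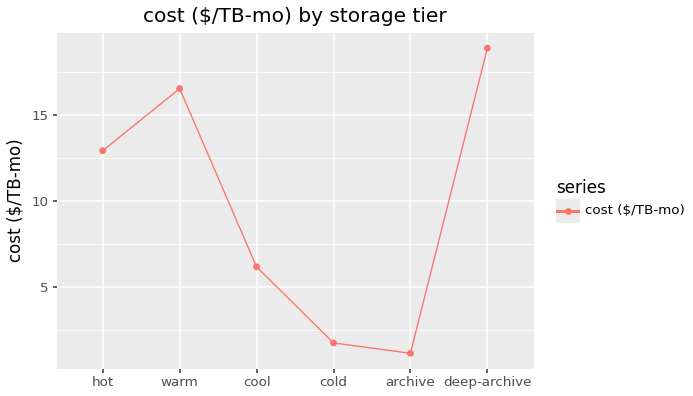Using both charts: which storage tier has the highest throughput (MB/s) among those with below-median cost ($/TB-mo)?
archive

Chart 2 median cost ($/TB-mo) ≈ 10; below-median storage tiers: cool, cold, archive. Among those, archive has the highest throughput (MB/s) (≈ 1400).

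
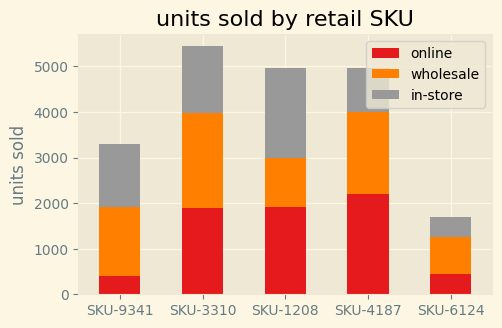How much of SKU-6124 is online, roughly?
online top ≈ 500, bottom ≈ 0; segment ≈ 500.

≈ 500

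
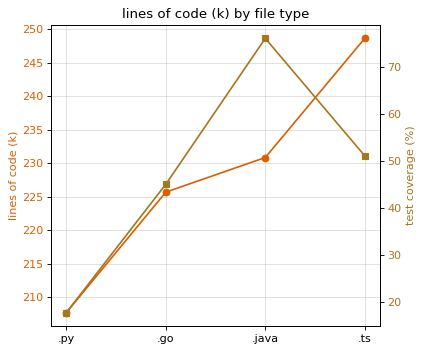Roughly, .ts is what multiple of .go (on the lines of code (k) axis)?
.ts ≈ 250, .go ≈ 225; 250/225 ≈ 1.11.

≈ 1.11×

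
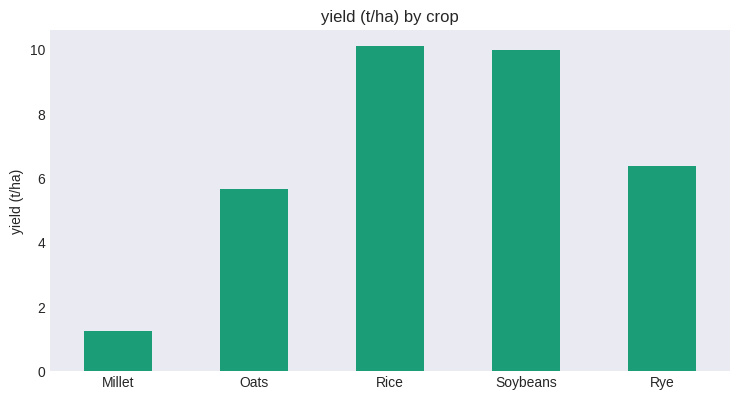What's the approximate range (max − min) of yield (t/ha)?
≈ 9

Max Rice ≈ 10, min Millet ≈ 1; range ≈ 9.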